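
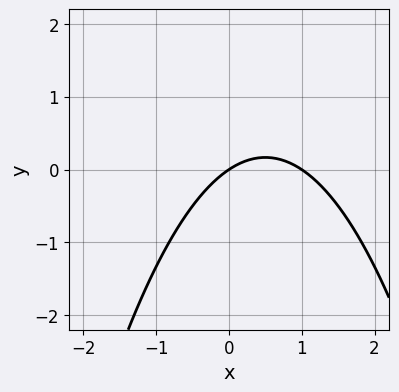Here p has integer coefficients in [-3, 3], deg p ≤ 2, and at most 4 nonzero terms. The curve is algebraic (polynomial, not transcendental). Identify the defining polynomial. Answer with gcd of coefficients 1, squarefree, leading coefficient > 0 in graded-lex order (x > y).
(a) Degree: no degree-1 curve has this shape, so deg p = 2.
(b) Reading off the gridlines: it meets the y-axis at y = 0 (among the integer gridlines); among the integer gridlines, it crosses the x-axis at x ∈ {0, 1}.
(c) Matching integer coefficients to the picture gives p.

2*x^2 - 2*x + 3*y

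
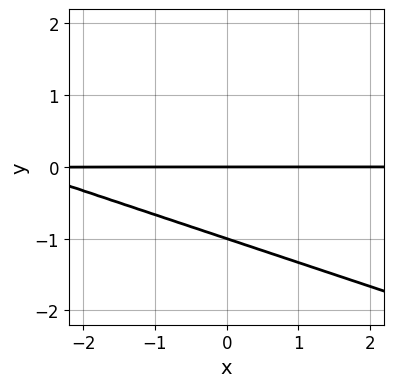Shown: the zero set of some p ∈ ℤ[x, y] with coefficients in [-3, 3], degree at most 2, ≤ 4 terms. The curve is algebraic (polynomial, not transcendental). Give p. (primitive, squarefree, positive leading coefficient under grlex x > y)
x*y + 3*y^2 + 3*y

deg p = 2.
From the visible intercepts: the y-axis gridline crossings are at y ∈ {-1, 0}; the visible x-axis segment lies entirely on the curve.
Fitting integer coefficients to these (and the overall shape) gives p.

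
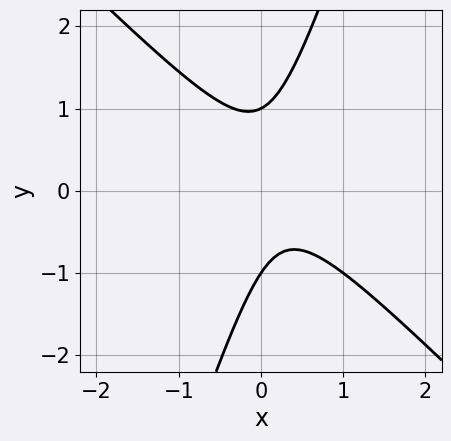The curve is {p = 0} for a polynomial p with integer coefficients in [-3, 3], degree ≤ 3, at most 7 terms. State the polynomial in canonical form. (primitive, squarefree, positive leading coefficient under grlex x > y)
1. deg p = 2. A generic line meets the curve in up to 2 points.
2. Observable constraints: the curve avoids every integer x-axis point in the box; among the integer gridlines, it crosses the y-axis at y ∈ {-1, 1}.
3. Solving for integer coefficients yields p as stated.

3*x^2 + 2*x*y - y^2 - x + 1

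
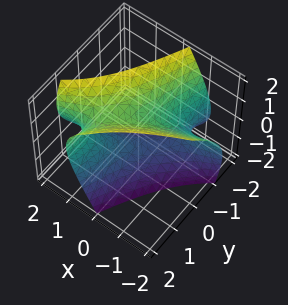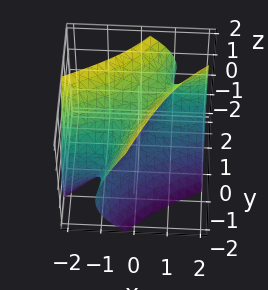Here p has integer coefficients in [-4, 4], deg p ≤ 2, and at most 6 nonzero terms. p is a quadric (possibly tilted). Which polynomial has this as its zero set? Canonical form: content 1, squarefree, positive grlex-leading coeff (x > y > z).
1. deg p = 2.
2. From the axis intercepts and sections: the surface avoids every integer x-axis point in the box; among the integer gridlines, it crosses the z-axis at z ∈ {-1, 1}; no y-intercept at any integer in the box.
3. Matching integer coefficients to the picture gives p.

x^2 - 3*x*y + x*z + y^2 - z^2 + 1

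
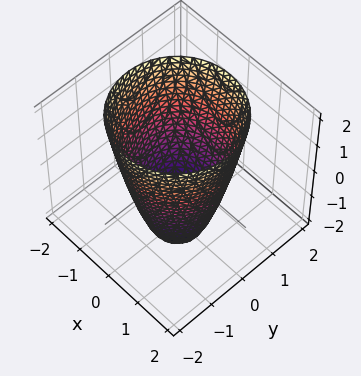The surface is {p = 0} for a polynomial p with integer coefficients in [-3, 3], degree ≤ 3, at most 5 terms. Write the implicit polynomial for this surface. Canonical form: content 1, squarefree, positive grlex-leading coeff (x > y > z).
1. The degree is 2 — the shape is more complex than any degree-1 surface.
2. By symmetry, every cross-section ⟂ z is a circle, so x, y appear only via x² + y².
3. Checking where it meets the axes: the surface avoids every integer z-axis point in the box; a circular section at z = -2 has radius between 0 and 1.
4. Putting this together gives p.

2*x^2 + 2*y^2 - z - 3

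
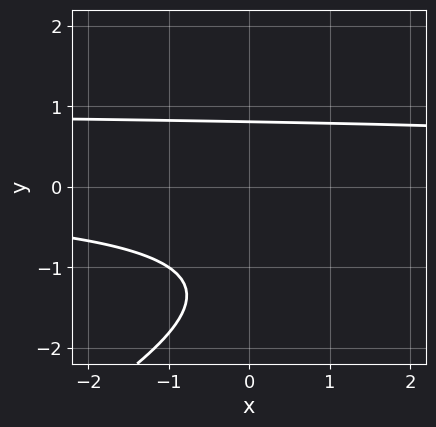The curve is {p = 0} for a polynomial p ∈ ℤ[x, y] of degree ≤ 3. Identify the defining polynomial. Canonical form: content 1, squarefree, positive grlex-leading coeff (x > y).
x*y^2 - 2*y^3 - x*y - 3*y^2 + 3

The degree is 3 — the shape is more complex than any degree-2 curve.
From the axis intercepts and sections: it misses every integer gridline on the x-axis.
Assembling these constraints gives the stated polynomial.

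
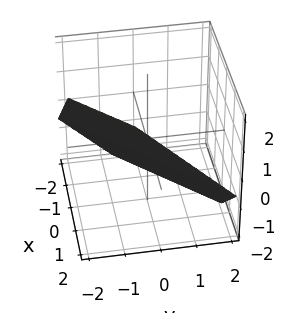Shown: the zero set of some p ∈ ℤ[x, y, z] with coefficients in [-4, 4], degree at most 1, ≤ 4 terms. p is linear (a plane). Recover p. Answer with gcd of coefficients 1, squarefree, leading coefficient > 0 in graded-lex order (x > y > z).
deg p = 1.
Putting this together gives p.

3*x - 3*y - 3*z - 2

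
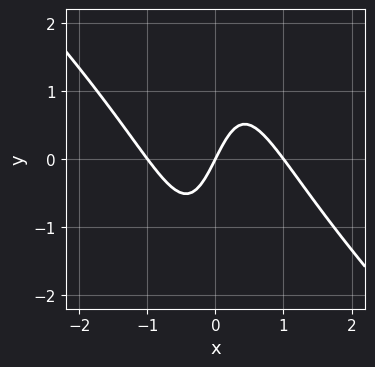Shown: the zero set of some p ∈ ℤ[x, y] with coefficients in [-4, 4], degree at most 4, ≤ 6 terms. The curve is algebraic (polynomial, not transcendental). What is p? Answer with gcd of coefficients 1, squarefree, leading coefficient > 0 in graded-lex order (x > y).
2*x^3 + 2*x^2*y - 2*x + y

(a) The degree is 3 — no degree-2 curve has this shape.
(b) Observable constraints: the x-axis gridline crossings are at x ∈ {-1, 0, 1}; it meets the y-axis at y = 0 (among the integer gridlines).
(c) Matching integer coefficients to the picture gives p.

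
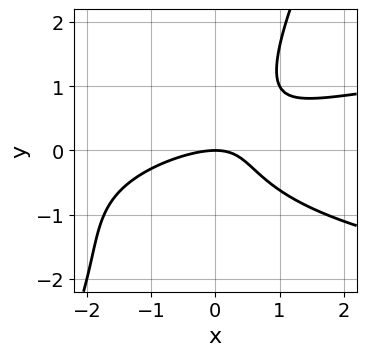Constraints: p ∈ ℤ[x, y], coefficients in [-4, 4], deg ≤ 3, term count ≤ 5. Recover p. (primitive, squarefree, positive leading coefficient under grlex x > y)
2*x*y^2 - y^3 - x^2 + 2*x*y - 2*y

First, deg p = 3. No degree-2 curve has this shape.
Then, observable constraints: it crosses the y-axis at the gridline y = 0; one x-axis crossing is at x = 0.
Finally, assembling these constraints gives the stated polynomial.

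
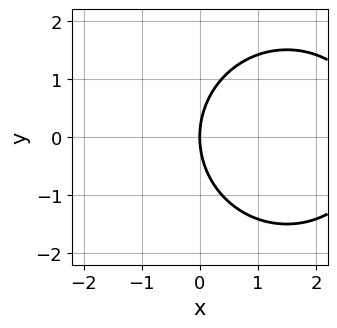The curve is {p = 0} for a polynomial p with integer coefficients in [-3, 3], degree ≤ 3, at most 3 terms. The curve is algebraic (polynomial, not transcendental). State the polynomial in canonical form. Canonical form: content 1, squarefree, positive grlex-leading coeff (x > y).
x^2 + y^2 - 3*x

deg p = 2. The shape is more complex than any degree-1 curve.
Symmetries: mirror symmetry y ↦ −y ⇒ only even powers of y.
From the axis intercepts and sections: it meets the x-axis at x = 0 (among the integer gridlines); it meets the y-axis at y = 0 (among the integer gridlines).
Together with the visible shape, these determine p as stated.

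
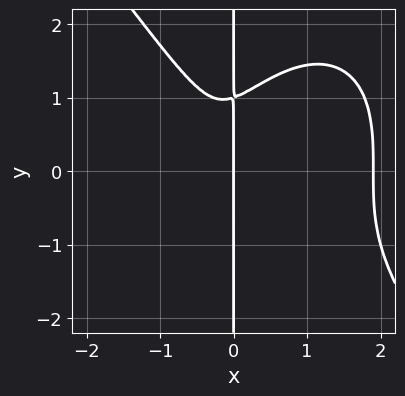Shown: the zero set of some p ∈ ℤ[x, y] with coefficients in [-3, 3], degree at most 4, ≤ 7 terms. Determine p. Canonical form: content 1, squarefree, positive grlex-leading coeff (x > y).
2*x^4 + x*y^3 - 3*x^3 - x^2 - x

1. Degree: a generic line meets the curve in up to 4 points, so deg p = 4.
2. Observable constraints: one x-axis crossing is at x = 0; every point of the y-axis in the box is on the curve.
3. Assembling these constraints gives the stated polynomial.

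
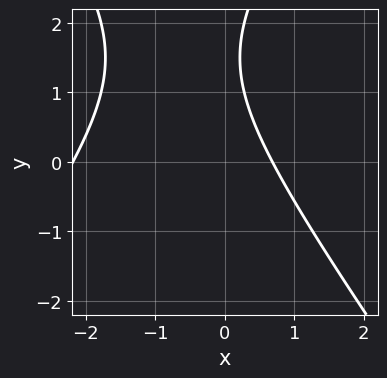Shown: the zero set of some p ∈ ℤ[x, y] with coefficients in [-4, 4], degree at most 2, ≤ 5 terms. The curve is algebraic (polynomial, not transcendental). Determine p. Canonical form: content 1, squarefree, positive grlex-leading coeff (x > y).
2*x^2 - y^2 + 3*x + 3*y - 3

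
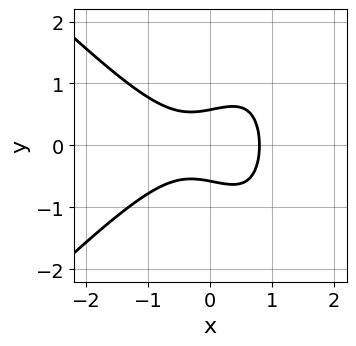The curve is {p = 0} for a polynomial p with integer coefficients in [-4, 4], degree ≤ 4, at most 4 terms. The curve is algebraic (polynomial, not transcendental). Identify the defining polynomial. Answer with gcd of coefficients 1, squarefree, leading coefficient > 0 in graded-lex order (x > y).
2*x^3 - 2*x*y^2 + 3*y^2 - 1

1. deg p = 3.
2. Symmetries: mirror symmetry y ↦ −y ⇒ only even powers of y.
3. The integer polynomial consistent with all of this is the stated p.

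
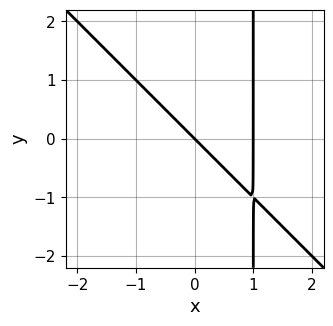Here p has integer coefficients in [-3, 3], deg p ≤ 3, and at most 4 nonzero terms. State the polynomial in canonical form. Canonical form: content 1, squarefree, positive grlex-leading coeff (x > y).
x^2 + x*y - x - y

1. Degree: a generic line meets the curve in up to 2 points, so deg p = 2.
2. Reading off the gridlines: the x-axis gridline crossings are at x ∈ {0, 1}; one y-axis crossing is at y = 0.
3. Fitting integer coefficients to these (and the overall shape) gives p.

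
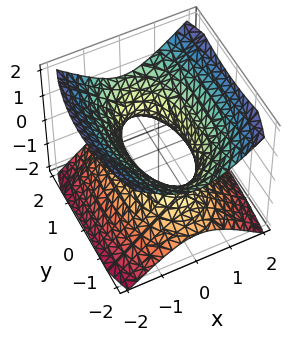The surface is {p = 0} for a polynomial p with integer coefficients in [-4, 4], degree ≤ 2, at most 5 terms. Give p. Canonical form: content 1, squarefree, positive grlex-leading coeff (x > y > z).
3*x^2 + y^2 - 3*z^2 - 2

First, the degree is 2 — one connected sheet with a waist; a quadric.
Then, symmetries: mirror symmetry x ↦ −x ⇒ only even powers of x; the z ↦ −z reflection is a symmetry, so z appears only in even powers; mirror symmetry y ↦ −y ⇒ only even powers of y.
Next, from the visible intercepts: the surface avoids every integer z-axis point in the box.
Finally, matching integer coefficients to the picture gives p.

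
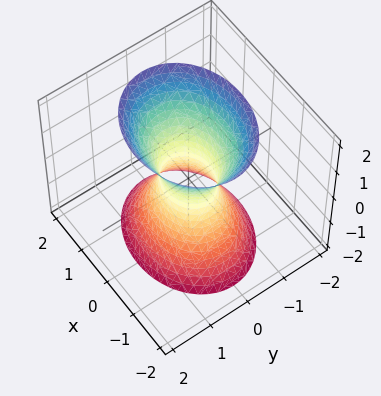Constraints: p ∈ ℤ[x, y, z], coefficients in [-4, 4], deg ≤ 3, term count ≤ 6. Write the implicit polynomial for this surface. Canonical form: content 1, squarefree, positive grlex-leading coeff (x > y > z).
The degree is 2 — one connected sheet with a waist; a quadric.
Symmetries: it's symmetric under y → −y, forcing even powers of y; the x ↦ −x reflection is a symmetry, so x appears only in even powers; mirror symmetry z ↦ −z ⇒ only even powers of z.
Checking where it meets the axes: the surface avoids every integer z-axis point in the box.
These observations pin down the coefficients.

2*x^2 + 3*y^2 - z^2 - 1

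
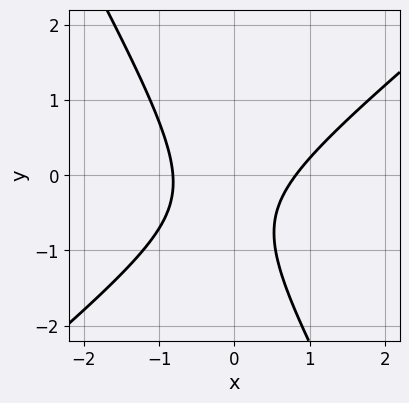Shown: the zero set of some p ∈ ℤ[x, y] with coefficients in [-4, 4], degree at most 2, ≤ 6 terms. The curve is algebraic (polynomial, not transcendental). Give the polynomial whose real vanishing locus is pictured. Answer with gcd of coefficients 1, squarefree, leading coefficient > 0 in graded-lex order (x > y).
First, the degree is 2 — a generic line meets the curve in up to 2 points.
Then, reading off the gridlines: the curve avoids every integer y-axis point in the box.
Finally, putting this together gives p.

3*x^2 - 2*x*y - 2*y^2 - 2*y - 2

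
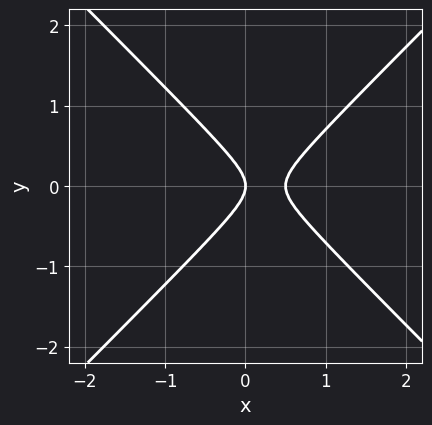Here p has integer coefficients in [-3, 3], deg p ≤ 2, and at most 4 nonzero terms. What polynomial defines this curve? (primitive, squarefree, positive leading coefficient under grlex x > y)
2*x^2 - 2*y^2 - x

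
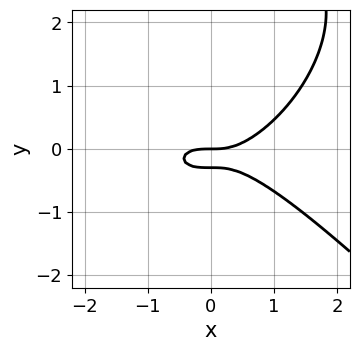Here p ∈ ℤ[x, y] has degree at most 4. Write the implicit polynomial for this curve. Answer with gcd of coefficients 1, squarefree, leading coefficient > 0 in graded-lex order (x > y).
x^3 + y^3 - 3*y^2 - y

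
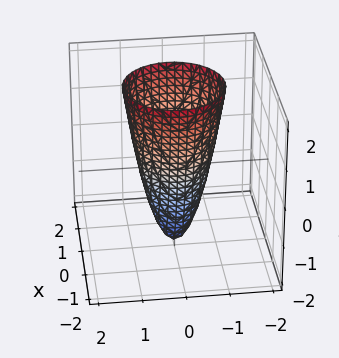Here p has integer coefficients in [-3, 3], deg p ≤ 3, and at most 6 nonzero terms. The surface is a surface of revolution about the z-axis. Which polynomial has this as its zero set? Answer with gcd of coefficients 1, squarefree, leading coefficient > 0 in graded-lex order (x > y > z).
First, degree: a generic line meets the surface in up to 2 points, so deg p = 2.
Next, symmetries: rotational symmetry about the z-axis ⇒ p depends on x, y only through x² + y².
Then, observable constraints: a circular section at z = 0 has radius between 0 and 1; it crosses the z-axis at the gridline z = -2.
Finally, solving for integer coefficients yields p as stated.

3*x^2 + 3*y^2 - z - 2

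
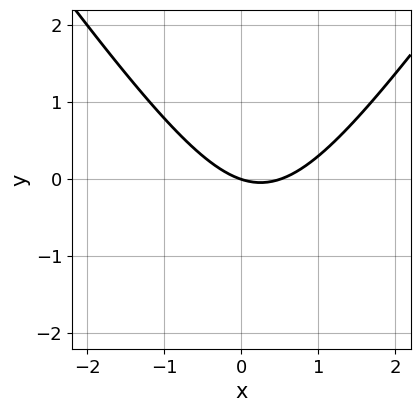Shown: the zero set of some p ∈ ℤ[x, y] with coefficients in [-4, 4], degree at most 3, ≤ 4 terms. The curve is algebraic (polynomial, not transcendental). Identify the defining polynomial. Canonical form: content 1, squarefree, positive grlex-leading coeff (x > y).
1. Degree: the shape is more complex than any degree-1 curve, so deg p = 2.
2. From the visible intercepts: it meets the y-axis at y = 0 (among the integer gridlines); it meets the x-axis at x = 0 (among the integer gridlines).
3. Together with the visible shape, these determine p as stated.

2*x^2 - y^2 - x - 3*y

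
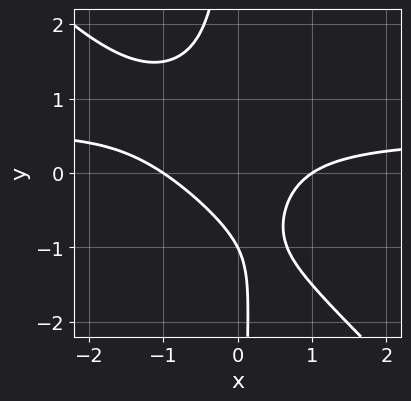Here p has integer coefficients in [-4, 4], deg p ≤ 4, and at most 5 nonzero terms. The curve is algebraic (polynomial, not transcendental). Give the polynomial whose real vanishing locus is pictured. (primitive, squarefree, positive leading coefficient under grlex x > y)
2*x^2*y + 2*x*y^2 - x^2 + y + 1

First, deg p = 3. The shape is more complex than any degree-2 curve.
Next, from the visible intercepts: one y-axis crossing is at y = -1; among the integer gridlines, it crosses the x-axis at x ∈ {-1, 1}.
Finally, matching integer coefficients to the picture gives p.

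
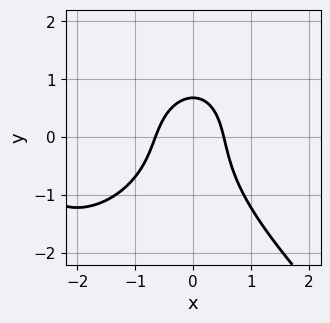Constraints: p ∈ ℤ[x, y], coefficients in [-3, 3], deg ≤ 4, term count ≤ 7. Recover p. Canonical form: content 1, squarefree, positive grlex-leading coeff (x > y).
1. Degree: the shape is more complex than any degree-2 curve, so deg p = 3.
2. Putting this together gives p.

x^3 + y^3 + 3*x^2 + y - 1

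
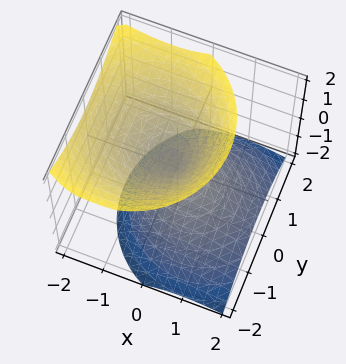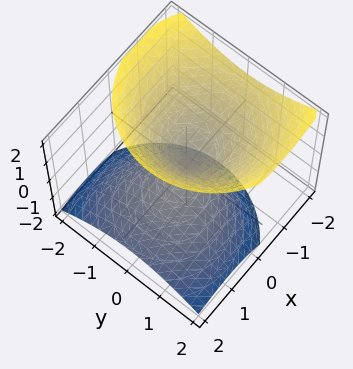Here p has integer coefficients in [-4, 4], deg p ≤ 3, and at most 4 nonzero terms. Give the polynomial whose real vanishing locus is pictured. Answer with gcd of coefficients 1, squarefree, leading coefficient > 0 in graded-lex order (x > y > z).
x^2 + x*z + y^2 - z^2

(a) I count 2 distinct pieces. They look like related sheets of one shape, so recover p as a whole.
(b) deg p = 2. A generic line meets the surface in up to 2 points.
(c) Checking where it meets the axes: it meets the y-axis at y = 0 (among the integer gridlines); one x-axis crossing is at x = 0.
(d) Matching integer coefficients to the picture gives p.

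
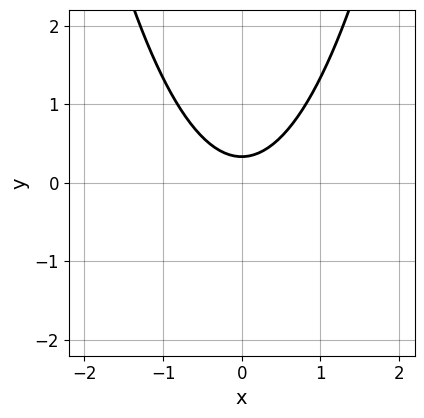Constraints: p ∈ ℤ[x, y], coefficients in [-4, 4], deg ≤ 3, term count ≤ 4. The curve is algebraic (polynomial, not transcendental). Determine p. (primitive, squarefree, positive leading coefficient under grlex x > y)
3*x^2 - 3*y + 1

Degree: the shape is more complex than any degree-1 curve, so deg p = 2.
Symmetries: mirror symmetry x ↦ −x ⇒ only even powers of x.
From the axis intercepts and sections: the curve avoids every integer x-axis point in the box.
Solving for integer coefficients yields p as stated.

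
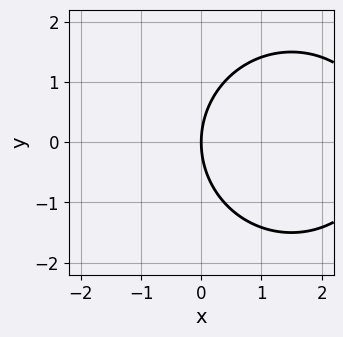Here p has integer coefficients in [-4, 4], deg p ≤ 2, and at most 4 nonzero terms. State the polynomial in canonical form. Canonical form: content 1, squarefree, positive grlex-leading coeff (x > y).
1. Degree: no degree-1 curve has this shape, so deg p = 2.
2. Symmetries: it's symmetric under y → −y, forcing even powers of y.
3. From the visible intercepts: one x-axis crossing is at x = 0; it meets the y-axis at y = 0 (among the integer gridlines).
4. The integer polynomial consistent with all of this is the stated p.

x^2 + y^2 - 3*x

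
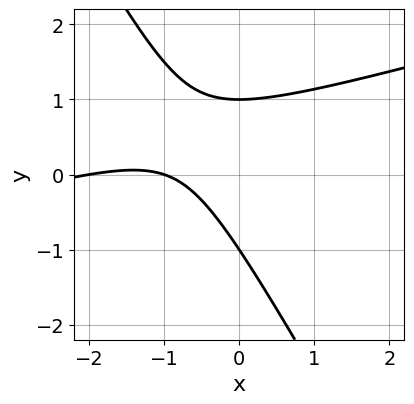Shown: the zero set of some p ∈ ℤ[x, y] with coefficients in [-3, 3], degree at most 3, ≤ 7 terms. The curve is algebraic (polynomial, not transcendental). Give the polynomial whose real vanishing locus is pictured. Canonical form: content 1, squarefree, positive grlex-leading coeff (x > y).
(a) deg p = 2. The shape is more complex than any degree-1 curve.
(b) Checking where it meets the axes: among the integer gridlines, it crosses the x-axis at x ∈ {-2, -1}; among the integer gridlines, it crosses the y-axis at y ∈ {-1, 1}.
(c) Together with the visible shape, these determine p as stated.

x^2 - 3*x*y - 2*y^2 + 3*x + 2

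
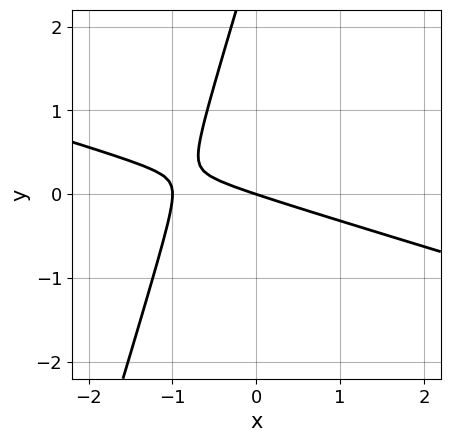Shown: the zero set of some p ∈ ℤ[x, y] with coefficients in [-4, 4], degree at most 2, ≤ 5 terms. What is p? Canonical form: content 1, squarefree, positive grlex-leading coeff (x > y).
x^2 + 3*x*y - y^2 + x + 3*y

1. Degree: the shape is more complex than any degree-1 curve, so deg p = 2.
2. Checking where it meets the axes: one y-axis crossing is at y = 0; the x-axis gridline crossings are at x ∈ {-1, 0}.
3. Assembling these constraints gives the stated polynomial.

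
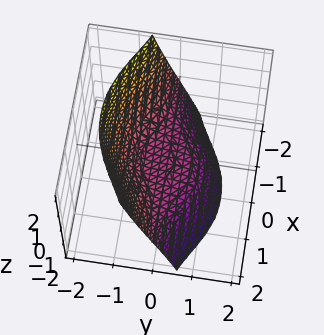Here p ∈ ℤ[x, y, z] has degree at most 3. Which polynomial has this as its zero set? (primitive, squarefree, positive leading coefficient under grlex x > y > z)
2*x^2*y + 2*y^3 + 3*z + 1

(a) The degree is 3 — a generic line meets the surface in up to 3 points.
(b) Checking where it meets the axes: no x-intercept at any integer in the box.
(c) Together with the visible shape, these determine p as stated.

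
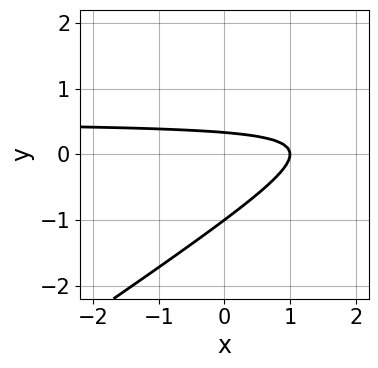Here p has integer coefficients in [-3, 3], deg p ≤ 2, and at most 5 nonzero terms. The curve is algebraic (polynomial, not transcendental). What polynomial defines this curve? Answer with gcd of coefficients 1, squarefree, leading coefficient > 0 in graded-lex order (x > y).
2*x*y - 3*y^2 - x - 2*y + 1

1. deg p = 2. A generic line meets the curve in up to 2 points.
2. Reading off the gridlines: it crosses the y-axis at the gridline y = -1; it meets the x-axis at x = 1 (among the integer gridlines).
3. Fitting integer coefficients to these (and the overall shape) gives p.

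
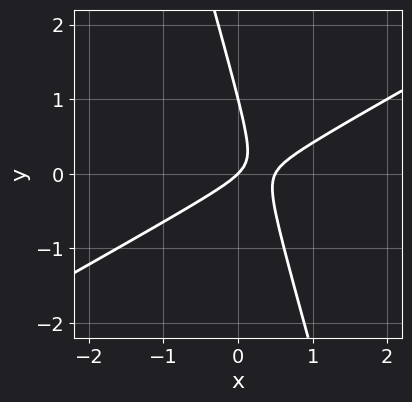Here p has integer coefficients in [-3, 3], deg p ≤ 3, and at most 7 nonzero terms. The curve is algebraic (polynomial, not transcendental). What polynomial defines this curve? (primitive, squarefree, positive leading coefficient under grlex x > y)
First, deg p = 2. The shape is more complex than any degree-1 curve.
Then, against the integer gridlines: it meets the x-axis at x = 0 (among the integer gridlines); the y-axis gridline crossings are at y ∈ {0, 1}.
Finally, these observations pin down the coefficients.

2*x^2 - 3*x*y - y^2 - x + y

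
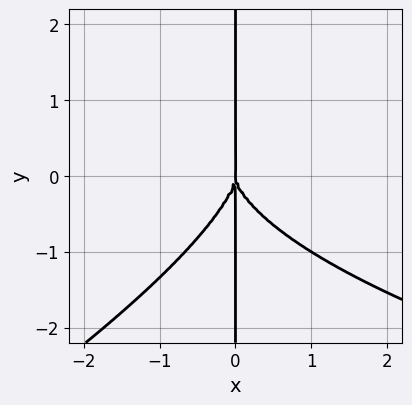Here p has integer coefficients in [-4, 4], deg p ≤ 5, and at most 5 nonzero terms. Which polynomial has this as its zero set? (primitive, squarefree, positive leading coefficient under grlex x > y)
deg p = 4. A generic line meets the curve in up to 4 points.
Against the integer gridlines: one x-axis crossing is at x = 0; the visible y-axis segment lies entirely on the curve.
Putting this together gives p.

x^2*y^2 - 2*x*y^3 - 3*x^3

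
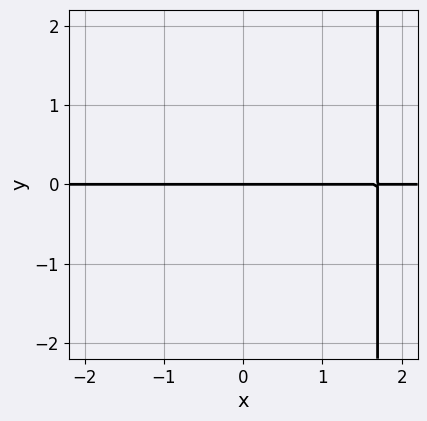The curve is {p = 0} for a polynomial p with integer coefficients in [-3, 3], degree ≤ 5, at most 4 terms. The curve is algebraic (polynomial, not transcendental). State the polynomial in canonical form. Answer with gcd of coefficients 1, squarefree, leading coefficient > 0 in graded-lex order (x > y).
x^3*y - x^2*y - 2*y

1. Degree: no degree-3 curve has this shape, so deg p = 4.
2. From the axis intercepts and sections: the visible x-axis segment lies entirely on the curve; it meets the y-axis at y = 0 (among the integer gridlines).
3. Matching integer coefficients to the picture gives p.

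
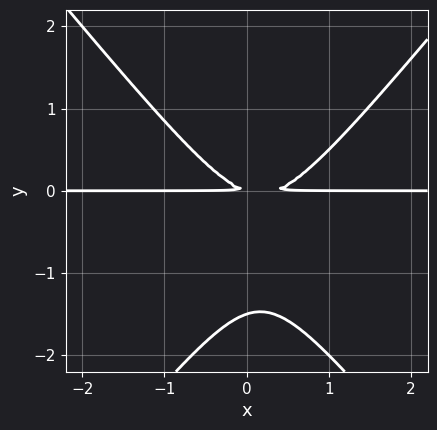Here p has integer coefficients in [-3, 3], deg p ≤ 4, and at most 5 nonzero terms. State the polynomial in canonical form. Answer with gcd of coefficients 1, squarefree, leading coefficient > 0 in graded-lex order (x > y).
3*x^2*y - 2*y^3 - x*y - 3*y^2

Degree: no degree-2 curve has this shape, so deg p = 3.
Against the integer gridlines: every point of the x-axis in the box is on the curve.
The integer polynomial consistent with all of this is the stated p.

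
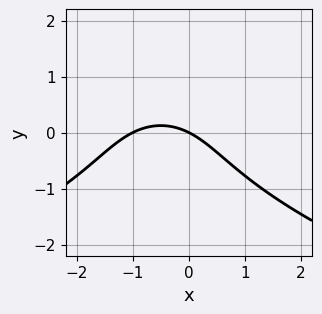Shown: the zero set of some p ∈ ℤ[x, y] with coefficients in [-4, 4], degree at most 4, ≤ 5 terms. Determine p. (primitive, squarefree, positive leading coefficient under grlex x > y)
y^3 + x^2 + x + 2*y

The degree is 3 — the shape is more complex than any degree-2 curve.
Checking where it meets the axes: among the integer gridlines, it crosses the x-axis at x ∈ {-1, 0}; it meets the y-axis at y = 0 (among the integer gridlines).
Putting this together gives p.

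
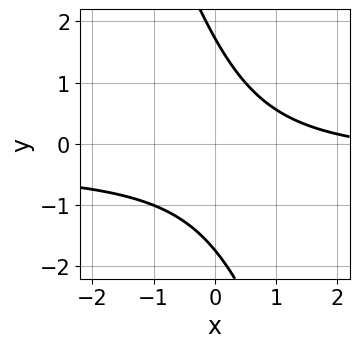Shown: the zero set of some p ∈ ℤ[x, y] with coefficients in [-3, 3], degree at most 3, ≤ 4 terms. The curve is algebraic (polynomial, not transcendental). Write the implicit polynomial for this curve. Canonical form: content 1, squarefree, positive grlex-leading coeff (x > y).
The degree is 2 — a generic line meets the curve in up to 2 points.
Checking where it meets the axes: no x-intercept at any integer in the box.
Solving for integer coefficients yields p as stated.

3*x*y + y^2 + x - 3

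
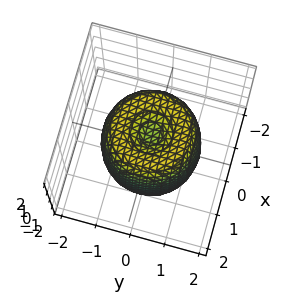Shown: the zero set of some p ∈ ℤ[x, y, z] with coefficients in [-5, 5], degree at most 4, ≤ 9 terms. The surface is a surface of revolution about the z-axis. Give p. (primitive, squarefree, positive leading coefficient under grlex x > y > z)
2*x^4 + 4*x^2*y^2 + 2*y^4 - 3*x^2 - 3*y^2 + z^2 - 1

deg p = 4. The shape is more complex than any degree-3 surface.
Symmetry: the surface is invariant under rotation about z: p = q(x² + y², z).
From the axis intercepts and sections: the z-axis gridline crossings are at z ∈ {-1, 1}; a circular section at z = 0 has radius between 1 and 2.
Fitting integer coefficients to these (and the overall shape) gives p.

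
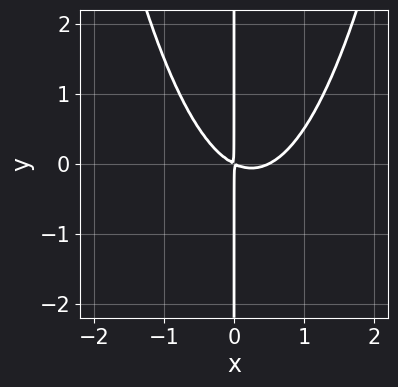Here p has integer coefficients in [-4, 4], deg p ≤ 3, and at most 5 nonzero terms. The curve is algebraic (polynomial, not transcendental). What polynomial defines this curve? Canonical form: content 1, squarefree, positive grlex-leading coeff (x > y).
2*x^3 - x^2 - 2*x*y

The degree is 3 — a generic line meets the curve in up to 3 points.
Reading off the gridlines: the visible y-axis segment lies entirely on the curve.
These observations pin down the coefficients.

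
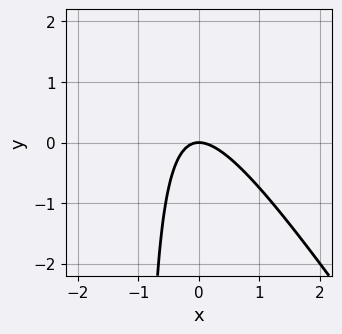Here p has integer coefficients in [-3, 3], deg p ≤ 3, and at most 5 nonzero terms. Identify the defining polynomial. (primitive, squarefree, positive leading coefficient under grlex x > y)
1. Degree: the shape is more complex than any degree-1 curve, so deg p = 2.
2. Reading off the gridlines: it meets the y-axis at y = 0 (among the integer gridlines); it crosses the x-axis at the gridline x = 0.
3. These observations pin down the coefficients.

3*x^2 + 2*x*y + 2*y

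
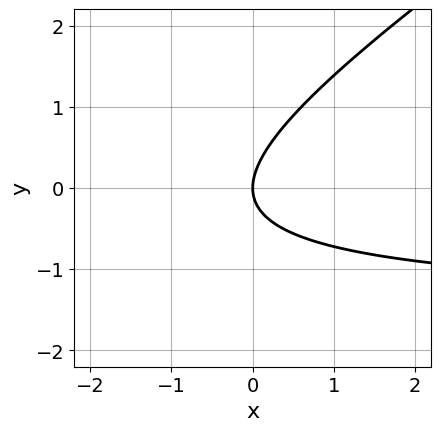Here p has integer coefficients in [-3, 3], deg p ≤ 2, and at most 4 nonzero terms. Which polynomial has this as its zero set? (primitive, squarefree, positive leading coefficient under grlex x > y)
1. Degree: a generic line meets the curve in up to 2 points, so deg p = 2.
2. Checking where it meets the axes: one y-axis crossing is at y = 0; it meets the x-axis at x = 0 (among the integer gridlines).
3. Matching integer coefficients to the picture gives p.

2*x*y - 3*y^2 + 3*x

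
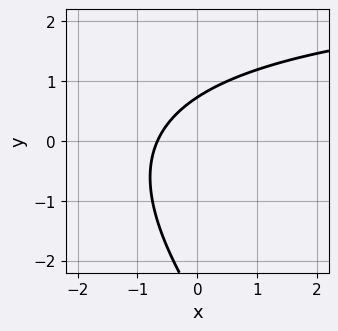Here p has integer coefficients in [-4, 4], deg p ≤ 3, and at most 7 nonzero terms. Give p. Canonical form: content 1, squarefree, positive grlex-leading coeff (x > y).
x*y + y^2 - 3*x + 2*y - 2

(a) Degree: the shape is more complex than any degree-1 curve, so deg p = 2.
(b) Solving for integer coefficients yields p as stated.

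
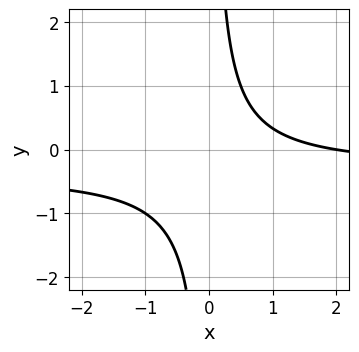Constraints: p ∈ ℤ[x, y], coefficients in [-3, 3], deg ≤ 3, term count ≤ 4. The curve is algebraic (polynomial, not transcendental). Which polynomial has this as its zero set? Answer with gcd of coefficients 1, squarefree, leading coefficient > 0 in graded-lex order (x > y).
1. The degree is 2 — a generic line meets the curve in up to 2 points.
2. Observable constraints: it crosses the x-axis at the gridline x = 2; the curve avoids every integer y-axis point in the box.
3. Assembling these constraints gives the stated polynomial.

3*x*y + x - 2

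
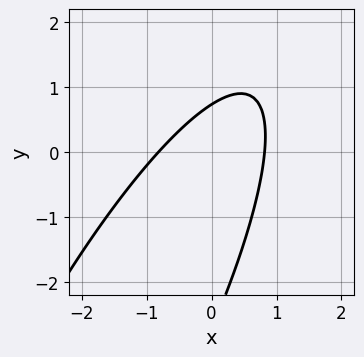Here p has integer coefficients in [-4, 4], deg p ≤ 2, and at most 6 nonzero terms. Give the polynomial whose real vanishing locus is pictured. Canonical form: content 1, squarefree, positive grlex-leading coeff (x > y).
3*x^2 - 3*x*y + y^2 + 2*y - 2

The degree is 2 — no degree-1 curve has this shape.
The integer polynomial consistent with all of this is the stated p.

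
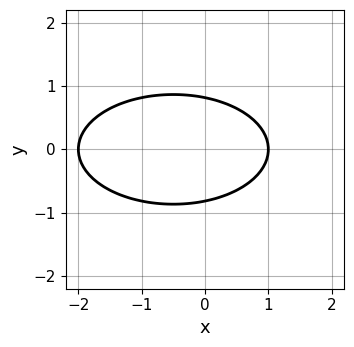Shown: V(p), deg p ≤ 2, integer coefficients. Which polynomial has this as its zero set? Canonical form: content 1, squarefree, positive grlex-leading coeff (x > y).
x^2 + 3*y^2 + x - 2

1. Degree: a generic line meets the curve in up to 2 points, so deg p = 2.
2. Symmetries: the y ↦ −y reflection is a symmetry, so y appears only in even powers.
3. From the visible intercepts: the x-axis gridline crossings are at x ∈ {-2, 1}.
4. Together with the visible shape, these determine p as stated.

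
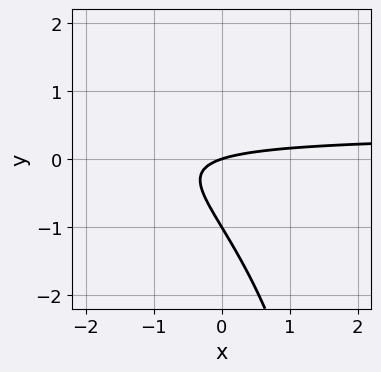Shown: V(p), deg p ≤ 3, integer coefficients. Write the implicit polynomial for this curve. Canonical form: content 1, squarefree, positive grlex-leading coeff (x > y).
x*y^2 - 3*x*y - 3*y^2 + x - 3*y

(a) The degree is 3 — the shape is more complex than any degree-2 curve.
(b) Checking where it meets the axes: it crosses the x-axis at the gridline x = 0; among the integer gridlines, it crosses the y-axis at y ∈ {-1, 0}.
(c) Fitting integer coefficients to these (and the overall shape) gives p.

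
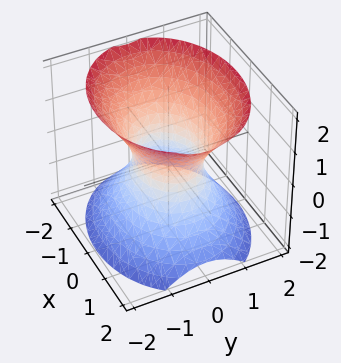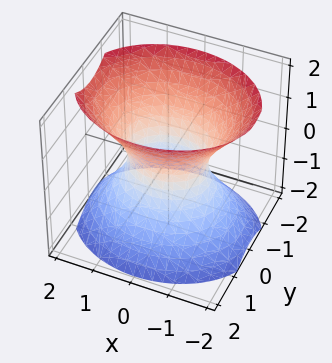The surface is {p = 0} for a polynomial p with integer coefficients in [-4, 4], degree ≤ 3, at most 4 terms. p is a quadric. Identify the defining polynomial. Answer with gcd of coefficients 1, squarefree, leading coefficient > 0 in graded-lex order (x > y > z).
(a) Degree: one connected sheet with a waist; a quadric, so deg p = 2.
(b) Symmetries: mirror symmetry x ↦ −x ⇒ only even powers of x; it's symmetric under z → −z, forcing even powers of z; mirror symmetry y ↦ −y ⇒ only even powers of y.
(c) Checking where it meets the axes: the surface avoids every integer z-axis point in the box; the x-axis gridline crossings are at x ∈ {-1, 1}.
(d) Solving for integer coefficients yields p as stated.

2*x^2 + 3*y^2 - 2*z^2 - 2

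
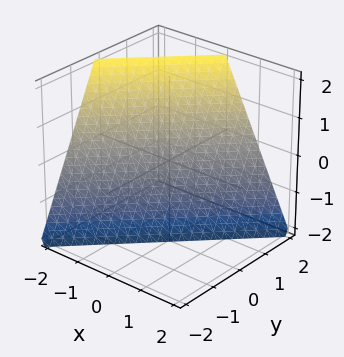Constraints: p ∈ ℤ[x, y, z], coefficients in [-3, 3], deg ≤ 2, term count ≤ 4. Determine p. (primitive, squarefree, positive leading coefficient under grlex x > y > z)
2*x - 2*y + z + 2

1. Degree: the surface is flat (a plane), so deg p = 1.
2. Observable constraints: it meets the z-axis at z = -2 (among the integer gridlines); it meets the x-axis at x = -1 (among the integer gridlines); it meets the y-axis at y = 1 (among the integer gridlines).
3. Putting this together gives p.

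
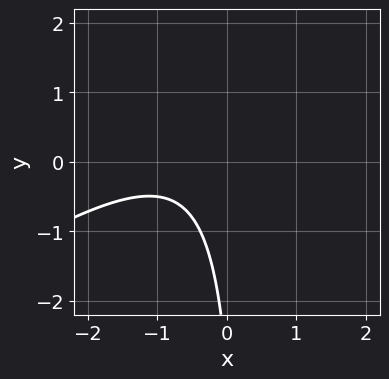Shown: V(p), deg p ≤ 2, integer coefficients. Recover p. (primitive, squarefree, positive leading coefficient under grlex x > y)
First, deg p = 2.
Then, against the integer gridlines: the curve avoids every integer y-axis point in the box; it misses every integer gridline on the x-axis.
Finally, solving for integer coefficients yields p as stated.

2*x^2 - 3*x*y + 3*x + y + 3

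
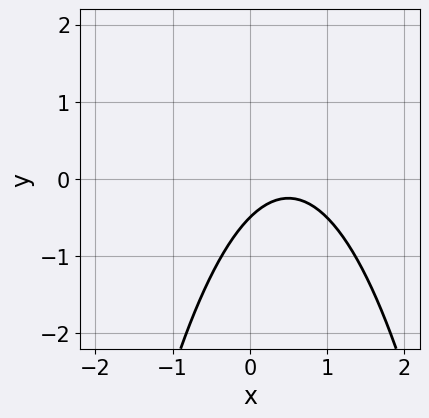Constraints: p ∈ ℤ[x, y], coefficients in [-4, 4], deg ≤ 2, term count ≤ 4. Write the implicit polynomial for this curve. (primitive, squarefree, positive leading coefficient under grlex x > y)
(a) deg p = 2. The shape is more complex than any degree-1 curve.
(b) Against the integer gridlines: it misses every integer gridline on the x-axis.
(c) The integer polynomial consistent with all of this is the stated p.

2*x^2 - 2*x + 2*y + 1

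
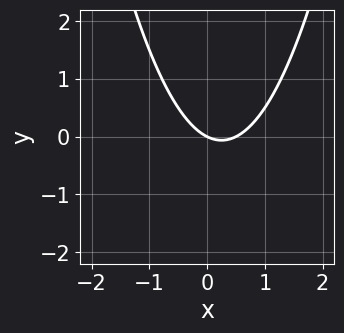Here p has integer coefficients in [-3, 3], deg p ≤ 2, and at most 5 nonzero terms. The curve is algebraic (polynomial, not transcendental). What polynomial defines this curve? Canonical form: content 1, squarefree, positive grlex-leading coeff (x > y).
deg p = 2.
Against the integer gridlines: one y-axis crossing is at y = 0; one x-axis crossing is at x = 0.
Together with the visible shape, these determine p as stated.

2*x^2 - x - 2*y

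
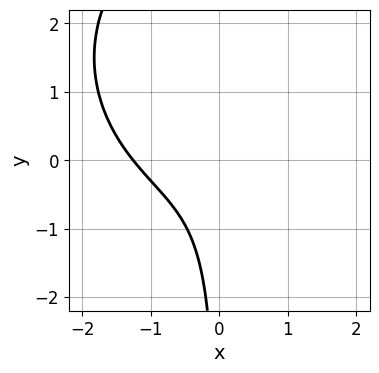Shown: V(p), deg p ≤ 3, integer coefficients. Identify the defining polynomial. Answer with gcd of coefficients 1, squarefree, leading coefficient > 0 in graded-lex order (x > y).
x^3 + x*y^2 - 3*x*y + 2

First, degree: no degree-2 curve has this shape, so deg p = 3.
Next, from the axis intercepts and sections: it misses every integer gridline on the y-axis.
Finally, these observations pin down the coefficients.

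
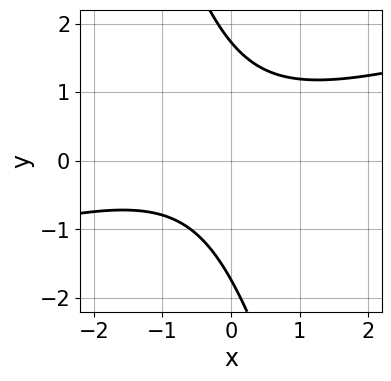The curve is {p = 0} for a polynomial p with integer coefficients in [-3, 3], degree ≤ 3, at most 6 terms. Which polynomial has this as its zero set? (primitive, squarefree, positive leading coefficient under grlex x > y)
Degree: a generic line meets the curve in up to 2 points, so deg p = 2.
Checking where it meets the axes: it misses every integer gridline on the x-axis.
These observations pin down the coefficients.

x^2 - 3*x*y - y^2 + x + 3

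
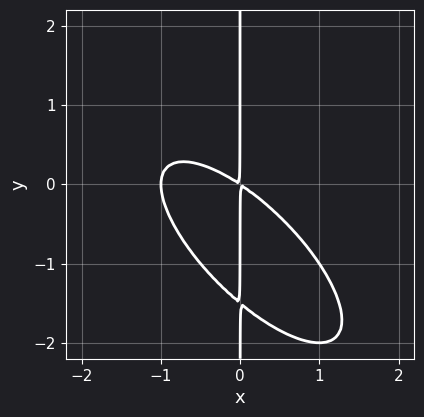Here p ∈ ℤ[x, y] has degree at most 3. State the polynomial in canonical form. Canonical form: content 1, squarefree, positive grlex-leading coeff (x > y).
2*x^3 + 3*x^2*y + 2*x*y^2 + 2*x^2 + 3*x*y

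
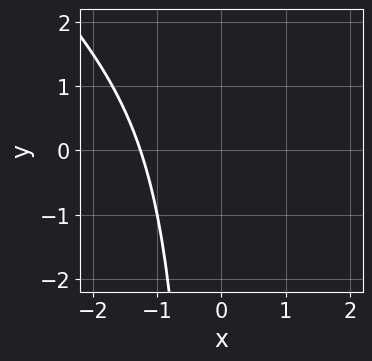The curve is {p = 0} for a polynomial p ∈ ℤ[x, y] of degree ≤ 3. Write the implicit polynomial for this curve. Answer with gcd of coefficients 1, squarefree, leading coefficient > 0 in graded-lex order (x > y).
x^3 + x^2*y + 2

(a) Degree: a generic line meets the curve in up to 3 points, so deg p = 3.
(b) From the axis intercepts and sections: no y-intercept at any integer in the box.
(c) Together with the visible shape, these determine p as stated.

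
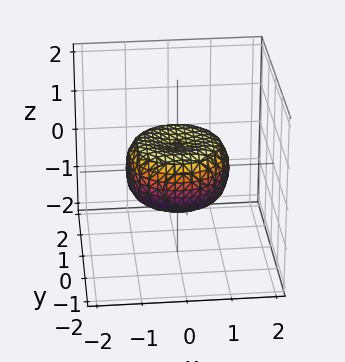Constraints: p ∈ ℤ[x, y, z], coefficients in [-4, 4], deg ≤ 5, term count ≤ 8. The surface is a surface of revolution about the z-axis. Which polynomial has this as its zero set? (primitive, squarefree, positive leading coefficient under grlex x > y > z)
2*x^4 + 4*x^2*y^2 + 2*y^4 - 2*x^2 - 2*y^2 + 3*z^2 - 1

First, the degree is 4 — no degree-3 surface has this shape.
Next, symmetry: every cross-section ⟂ z is a circle, so x, y appear only via x² + y².
Then, from the axis intercepts and sections: a circular section at z = 0 has radius between 1 and 2.
Finally, matching integer coefficients to the picture gives p.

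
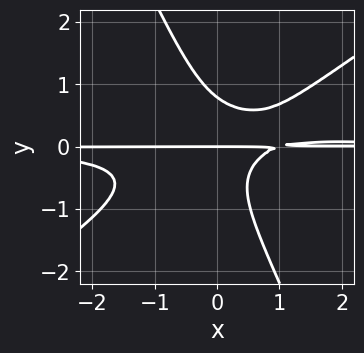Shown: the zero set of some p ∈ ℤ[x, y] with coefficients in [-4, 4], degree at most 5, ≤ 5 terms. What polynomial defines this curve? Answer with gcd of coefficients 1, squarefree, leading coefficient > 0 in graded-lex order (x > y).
3*x^2*y^2 - 3*x*y^3 - 2*y^4 - x*y + y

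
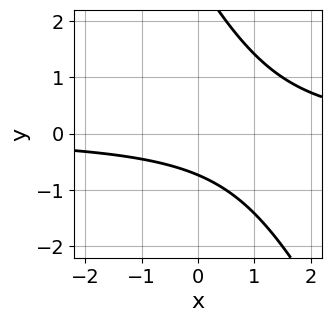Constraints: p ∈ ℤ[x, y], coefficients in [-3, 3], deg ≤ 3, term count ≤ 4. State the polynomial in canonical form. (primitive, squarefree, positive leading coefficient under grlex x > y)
2*x*y + y^2 - 2*y - 2

(a) deg p = 2. No degree-1 curve has this shape.
(b) Checking where it meets the axes: no x-intercept at any integer in the box.
(c) Assembling these constraints gives the stated polynomial.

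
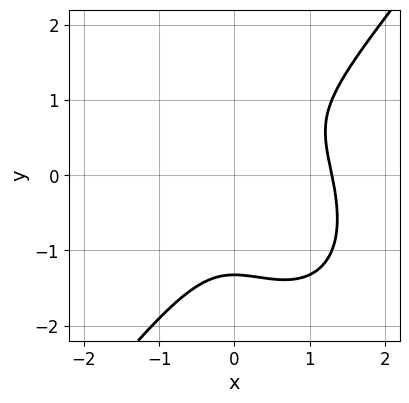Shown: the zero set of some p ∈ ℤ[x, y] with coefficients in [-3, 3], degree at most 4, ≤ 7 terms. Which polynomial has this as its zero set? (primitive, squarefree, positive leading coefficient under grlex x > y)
2*x^3 - y^3 - 2*x^2 + y - 1

(a) Degree: no degree-2 curve has this shape, so deg p = 3.
(b) Putting this together gives p.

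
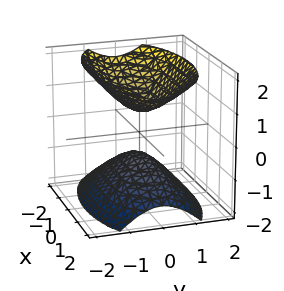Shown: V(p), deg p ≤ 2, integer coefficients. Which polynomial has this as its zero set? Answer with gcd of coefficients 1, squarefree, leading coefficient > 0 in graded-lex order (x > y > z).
First, there are 2 components.
Then, degree: two separate bowl-shaped sheets opening away from each other; a quadric, so deg p = 2.
Next, symmetries: mirror symmetry y ↦ −y ⇒ only even powers of y; mirror symmetry z ↦ −z ⇒ only even powers of z; mirror symmetry x ↦ −x ⇒ only even powers of x.
Then, observable constraints: it misses every integer gridline on the x-axis; it misses every integer gridline on the y-axis.
Finally, putting this together gives p.

x^2 + 3*y^2 - 2*z^2 + 1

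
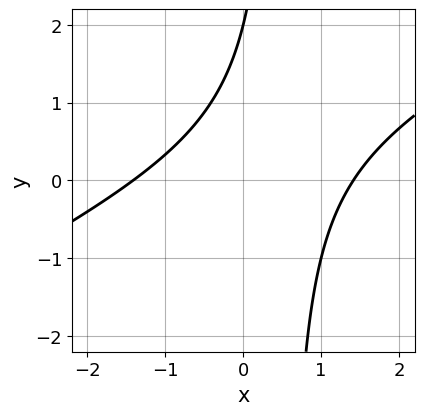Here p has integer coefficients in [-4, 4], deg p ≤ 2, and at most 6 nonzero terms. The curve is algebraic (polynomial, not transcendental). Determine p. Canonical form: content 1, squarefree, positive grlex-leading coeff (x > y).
x^2 - 2*x*y + y - 2

(a) Degree: no degree-1 curve has this shape, so deg p = 2.
(b) Against the integer gridlines: one y-axis crossing is at y = 2.
(c) These observations pin down the coefficients.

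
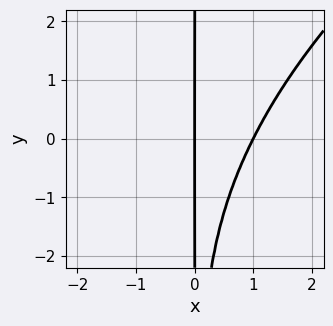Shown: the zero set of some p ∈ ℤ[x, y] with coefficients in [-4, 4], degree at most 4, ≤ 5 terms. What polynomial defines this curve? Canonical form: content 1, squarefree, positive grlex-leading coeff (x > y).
1. The degree is 4 — a generic line meets the curve in up to 4 points.
2. Checking where it meets the axes: the x-axis gridline crossings are at x ∈ {0, 1}; every point of the y-axis in the box is on the curve.
3. Assembling these constraints gives the stated polynomial.

2*x^4 - 3*x^3*y + x^2*y^2 - 2*x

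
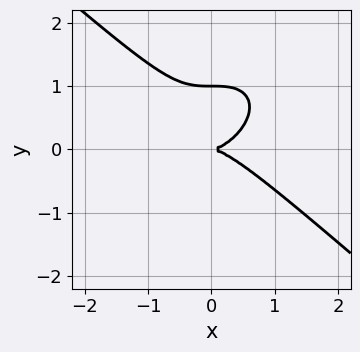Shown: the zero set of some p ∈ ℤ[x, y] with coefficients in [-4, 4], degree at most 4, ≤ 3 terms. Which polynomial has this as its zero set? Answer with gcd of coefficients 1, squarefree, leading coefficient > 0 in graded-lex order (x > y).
2*x^3 + 3*y^3 - 3*y^2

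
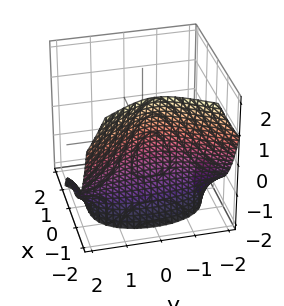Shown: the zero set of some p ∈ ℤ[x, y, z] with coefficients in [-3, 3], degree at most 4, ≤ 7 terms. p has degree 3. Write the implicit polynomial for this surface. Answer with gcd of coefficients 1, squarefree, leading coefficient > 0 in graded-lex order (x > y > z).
First, degree: no degree-2 surface has this shape, so deg p = 3.
Next, from the axis intercepts and sections: the surface avoids every integer y-axis point in the box; it meets the x-axis at x = -1 (among the integer gridlines); the surface avoids every integer z-axis point in the box.
Finally, fitting integer coefficients to these (and the overall shape) gives p.

2*x^3 + 2*y^2*z + 2*y^2 + z^2 + 2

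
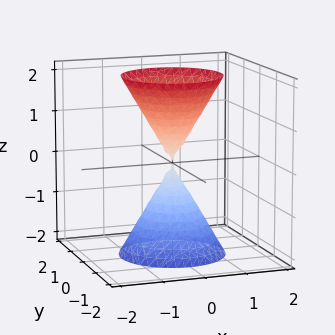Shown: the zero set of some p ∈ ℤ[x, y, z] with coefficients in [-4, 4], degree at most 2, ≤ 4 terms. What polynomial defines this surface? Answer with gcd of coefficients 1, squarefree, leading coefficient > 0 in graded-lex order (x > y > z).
(a) I count 2 distinct pieces. They look like related sheets of one shape, so recover p as a whole.
(b) Degree: two nappes meeting at a single point; a quadric, so deg p = 2.
(c) Symmetry: the surface is invariant under rotation about z: p = q(x² + y², z); mirror symmetry z ↦ −z ⇒ only even powers of z.
(d) Checking where it meets the axes: one x-axis crossing is at x = 0; one z-axis crossing is at z = 0; it crosses the y-axis at the gridline y = 0.
(e) Assembling these constraints gives the stated polynomial.

3*x^2 + 3*y^2 - z^2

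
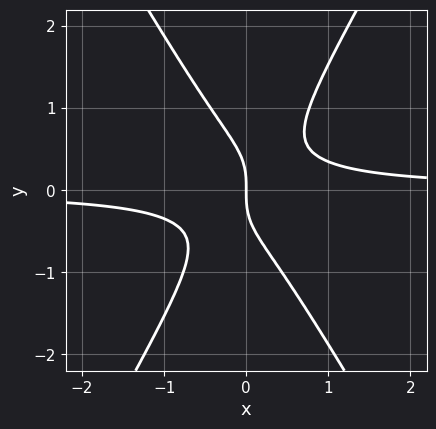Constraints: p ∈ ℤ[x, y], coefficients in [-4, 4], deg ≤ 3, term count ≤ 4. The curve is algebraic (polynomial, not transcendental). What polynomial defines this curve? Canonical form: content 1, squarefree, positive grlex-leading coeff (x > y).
3*x^2*y - y^3 - x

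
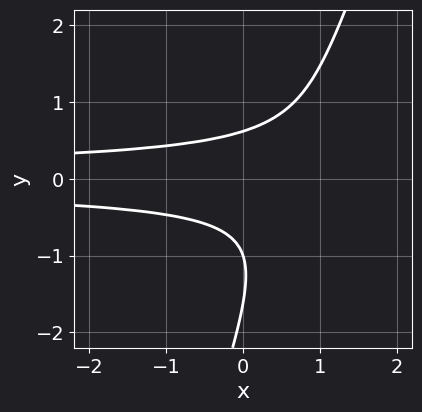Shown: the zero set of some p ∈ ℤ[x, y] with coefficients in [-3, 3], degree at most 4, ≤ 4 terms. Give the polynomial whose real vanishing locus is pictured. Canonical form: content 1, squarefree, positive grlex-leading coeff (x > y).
3*x*y^2 - y^3 - 2*y^2 + 1

First, degree: no degree-2 curve has this shape, so deg p = 3.
Then, against the integer gridlines: it meets the y-axis at y = -1 (among the integer gridlines); it misses every integer gridline on the x-axis.
Finally, together with the visible shape, these determine p as stated.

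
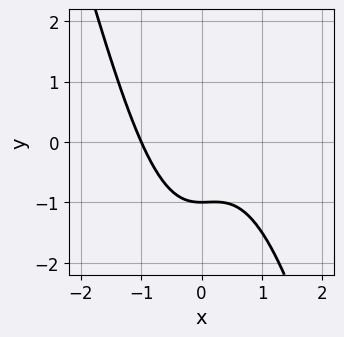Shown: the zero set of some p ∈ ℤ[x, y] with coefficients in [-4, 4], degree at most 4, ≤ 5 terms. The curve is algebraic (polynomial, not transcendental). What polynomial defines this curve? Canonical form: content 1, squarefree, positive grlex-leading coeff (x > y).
3*x^3 + x^2*y + 3*y + 3

1. The degree is 3 — the shape is more complex than any degree-2 curve.
2. Reading off the gridlines: it meets the y-axis at y = -1 (among the integer gridlines); one x-axis crossing is at x = -1.
3. These observations pin down the coefficients.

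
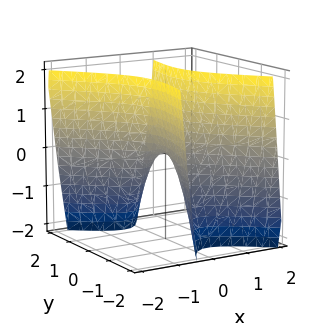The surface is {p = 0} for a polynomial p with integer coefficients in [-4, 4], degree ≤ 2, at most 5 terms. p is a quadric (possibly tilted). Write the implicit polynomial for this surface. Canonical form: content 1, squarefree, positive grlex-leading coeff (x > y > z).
First, the degree is 2 — the shape is more complex than any degree-1 surface.
Then, checking where it meets the axes: one y-axis crossing is at y = 0; it meets the x-axis at x = 0 (among the integer gridlines); it meets the z-axis at z = 0 (among the integer gridlines).
Finally, solving for integer coefficients yields p as stated.

3*x^2 + 2*x*y - y^2 - z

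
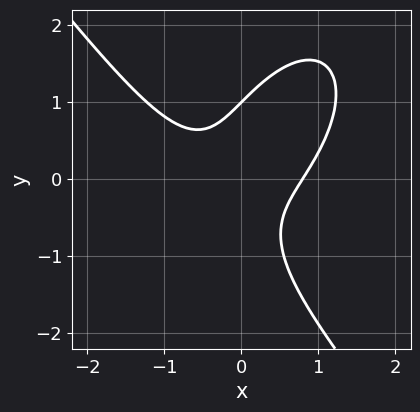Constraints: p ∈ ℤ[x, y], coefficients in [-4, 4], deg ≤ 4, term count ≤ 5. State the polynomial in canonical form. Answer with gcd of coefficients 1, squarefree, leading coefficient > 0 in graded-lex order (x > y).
The degree is 3 — a generic line meets the curve in up to 3 points.
Reading off the gridlines: it meets the y-axis at y = 1 (among the integer gridlines).
These observations pin down the coefficients.

2*x^3 + y^3 - 3*x*y - 1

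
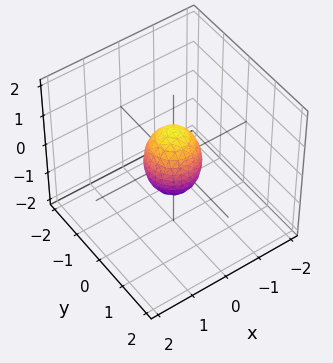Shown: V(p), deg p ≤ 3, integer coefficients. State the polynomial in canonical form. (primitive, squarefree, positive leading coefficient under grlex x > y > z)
2*x^2 + 2*y^2 + z^2 - 1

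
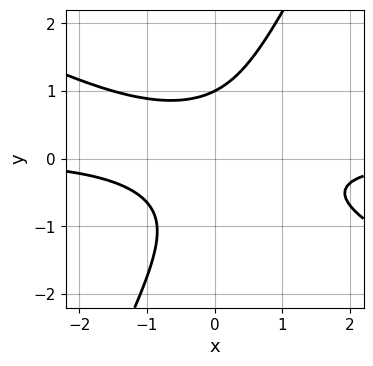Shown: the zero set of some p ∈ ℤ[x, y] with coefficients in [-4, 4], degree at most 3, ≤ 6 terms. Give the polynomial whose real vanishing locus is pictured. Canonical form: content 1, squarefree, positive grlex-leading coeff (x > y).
2*x^2*y + 3*x*y^2 - 2*y^3 + 2

1. deg p = 3.
2. From the axis intercepts and sections: it crosses the y-axis at the gridline y = 1; no x-intercept at any integer in the box.
3. These observations pin down the coefficients.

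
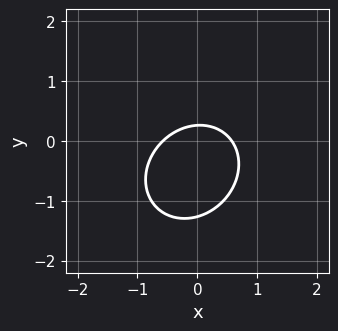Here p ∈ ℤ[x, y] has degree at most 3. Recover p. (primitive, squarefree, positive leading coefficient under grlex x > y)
3*x^2 - x*y + 3*y^2 + 3*y - 1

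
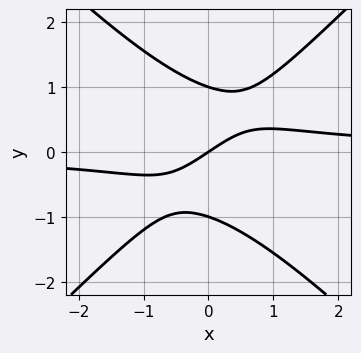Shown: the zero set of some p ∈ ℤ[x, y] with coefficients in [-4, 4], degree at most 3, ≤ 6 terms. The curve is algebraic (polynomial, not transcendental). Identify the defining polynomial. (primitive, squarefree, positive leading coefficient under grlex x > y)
3*x^2*y - 3*y^3 - 2*x + 3*y

First, degree: no degree-2 curve has this shape, so deg p = 3.
Then, from the visible intercepts: it crosses the x-axis at the gridline x = 0; the y-axis gridline crossings are at y ∈ {-1, 0, 1}.
Finally, fitting integer coefficients to these (and the overall shape) gives p.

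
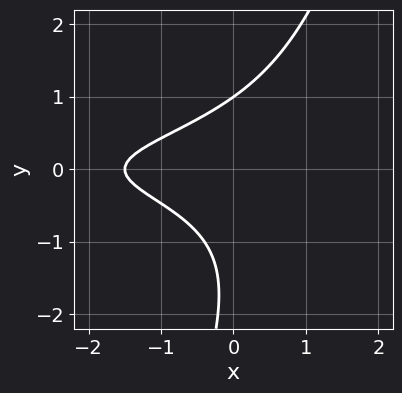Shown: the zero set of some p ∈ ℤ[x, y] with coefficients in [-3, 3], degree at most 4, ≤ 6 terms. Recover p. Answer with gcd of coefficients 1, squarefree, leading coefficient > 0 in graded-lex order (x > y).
3*x*y^2 - y^3 - 2*y^2 + 2*x + 3

1. Degree: a generic line meets the curve in up to 3 points, so deg p = 3.
2. From the axis intercepts and sections: it meets the y-axis at y = 1 (among the integer gridlines).
3. Putting this together gives p.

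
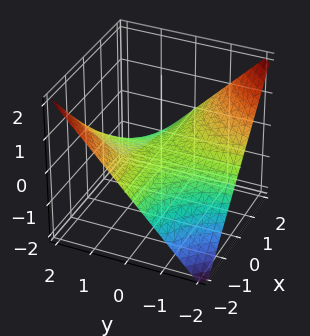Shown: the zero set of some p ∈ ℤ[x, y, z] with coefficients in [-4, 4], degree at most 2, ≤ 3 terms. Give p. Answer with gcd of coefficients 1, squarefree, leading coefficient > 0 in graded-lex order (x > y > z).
(a) The degree is 2 — a hyperbolic paraboloid; a quadric.
(b) Observable constraints: one z-axis crossing is at z = 0; every point of the x-axis in the box is on the surface; every point of the y-axis in the box is on the surface.
(c) Putting this together gives p.

x*y + 2*z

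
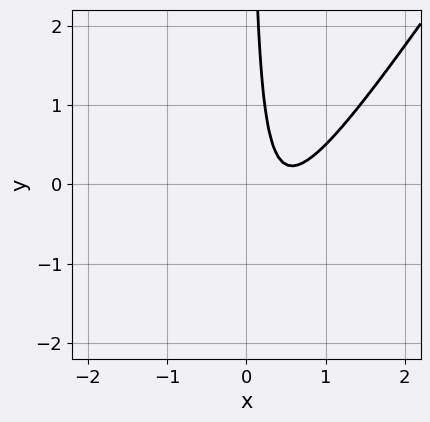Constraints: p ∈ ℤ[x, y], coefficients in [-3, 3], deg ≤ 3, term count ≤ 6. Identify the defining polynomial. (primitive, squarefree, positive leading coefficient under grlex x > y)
3*x^2 - 2*x*y - 3*x + 1

(a) deg p = 2.
(b) Observable constraints: no x-intercept at any integer in the box; the curve avoids every integer y-axis point in the box.
(c) Together with the visible shape, these determine p as stated.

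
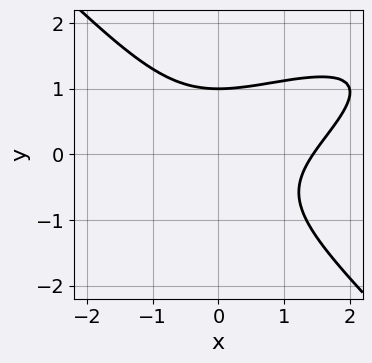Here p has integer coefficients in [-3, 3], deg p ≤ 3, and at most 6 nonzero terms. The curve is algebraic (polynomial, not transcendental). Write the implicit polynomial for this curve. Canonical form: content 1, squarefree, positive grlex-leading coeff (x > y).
The degree is 3 — a generic line meets the curve in up to 3 points.
Reading off the gridlines: one y-axis crossing is at y = 1.
Solving for integer coefficients yields p as stated.

x^3 - 2*x^2*y + 3*y^3 - 3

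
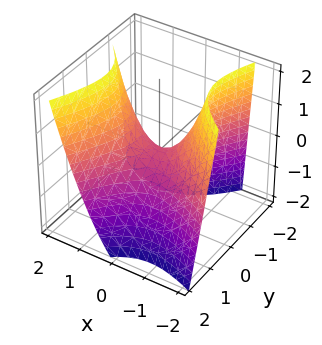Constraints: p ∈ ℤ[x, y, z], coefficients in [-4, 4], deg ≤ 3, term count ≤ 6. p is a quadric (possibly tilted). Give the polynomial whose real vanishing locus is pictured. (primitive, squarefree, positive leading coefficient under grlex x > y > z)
3*x^2 + 3*x*y - 3*y^2 - y*z - 3*z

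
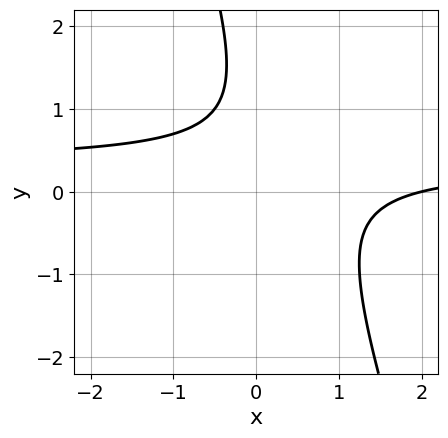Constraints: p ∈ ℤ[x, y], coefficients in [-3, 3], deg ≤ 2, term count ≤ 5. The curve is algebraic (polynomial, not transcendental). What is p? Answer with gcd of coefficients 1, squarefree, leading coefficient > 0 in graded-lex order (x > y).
3*x*y + y^2 - x - 2*y + 2

deg p = 2. No degree-1 curve has this shape.
Checking where it meets the axes: it misses every integer gridline on the y-axis; it crosses the x-axis at the gridline x = 2.
Together with the visible shape, these determine p as stated.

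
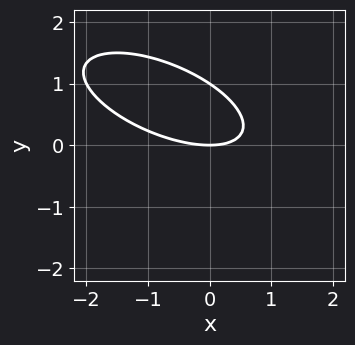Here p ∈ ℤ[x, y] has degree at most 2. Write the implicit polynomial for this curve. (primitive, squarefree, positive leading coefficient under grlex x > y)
First, degree: a generic line meets the curve in up to 2 points, so deg p = 2.
Next, observable constraints: it crosses the x-axis at the gridline x = 0; the y-axis gridline crossings are at y ∈ {0, 1}.
Finally, fitting integer coefficients to these (and the overall shape) gives p.

x^2 + 2*x*y + 3*y^2 - 3*y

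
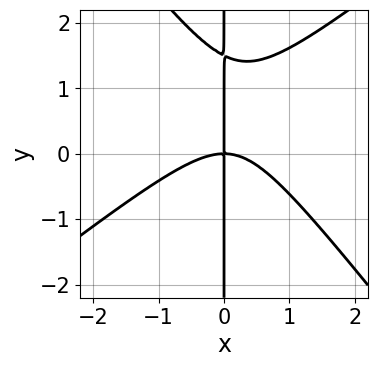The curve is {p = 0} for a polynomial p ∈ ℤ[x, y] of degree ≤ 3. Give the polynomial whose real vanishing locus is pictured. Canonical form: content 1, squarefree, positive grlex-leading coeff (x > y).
1. deg p = 3. No degree-2 curve has this shape.
2. From the axis intercepts and sections: one x-axis crossing is at x = 0; the visible y-axis segment lies entirely on the curve.
3. Together with the visible shape, these determine p as stated.

2*x^3 - x^2*y - 2*x*y^2 + 3*x*y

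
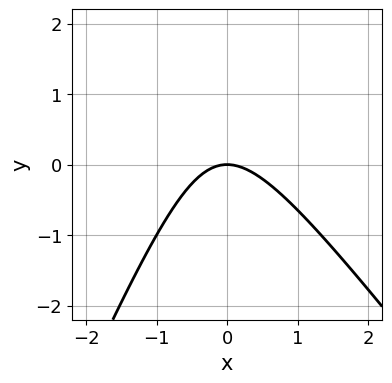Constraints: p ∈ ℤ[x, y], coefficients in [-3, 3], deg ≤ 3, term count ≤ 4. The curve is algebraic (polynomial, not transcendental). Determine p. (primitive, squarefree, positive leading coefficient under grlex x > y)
The degree is 2 — no degree-1 curve has this shape.
From the axis intercepts and sections: one x-axis crossing is at x = 0; it meets the y-axis at y = 0 (among the integer gridlines).
Together with the visible shape, these determine p as stated.

3*x^2 + x*y - y^2 + 3*y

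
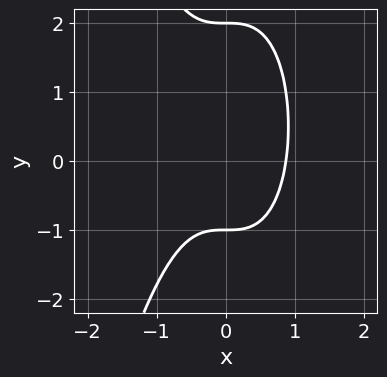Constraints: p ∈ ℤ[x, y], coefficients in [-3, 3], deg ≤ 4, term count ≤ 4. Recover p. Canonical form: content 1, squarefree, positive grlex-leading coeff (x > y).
1. Degree: a generic line meets the curve in up to 3 points, so deg p = 3.
2. Checking where it meets the axes: the y-axis gridline crossings are at y ∈ {-1, 2}.
3. Fitting integer coefficients to these (and the overall shape) gives p.

3*x^3 + y^2 - y - 2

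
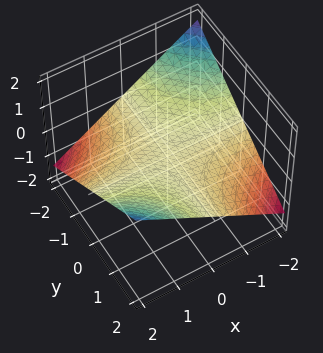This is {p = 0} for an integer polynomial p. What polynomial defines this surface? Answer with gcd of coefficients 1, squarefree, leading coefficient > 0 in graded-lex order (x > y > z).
First, the degree is 2 — a hyperbolic paraboloid; a quadric.
Next, checking where it meets the axes: the visible x-axis segment lies entirely on the surface; it crosses the z-axis at the gridline z = 0.
Finally, the integer polynomial consistent with all of this is the stated p. Check: (0, 1, 0) on the y-axis lies on the surface, and p(0, 1, 0) = 0. ✓

x*y - 3*z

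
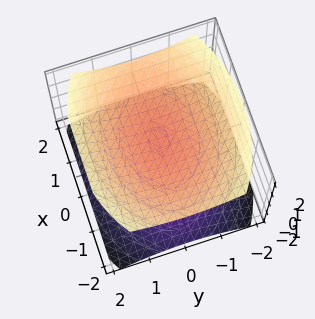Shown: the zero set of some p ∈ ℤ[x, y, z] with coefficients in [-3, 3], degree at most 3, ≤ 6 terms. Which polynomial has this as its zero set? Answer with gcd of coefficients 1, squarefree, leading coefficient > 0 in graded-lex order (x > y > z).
x^2 + 2*y^2 - 3*z^2 + 3

I count 2 distinct pieces.
Degree: two sheets facing apart; a quadric, so deg p = 2.
Symmetries: it's symmetric under z → −z, forcing even powers of z; the x ↦ −x reflection is a symmetry, so x appears only in even powers; it's symmetric under y → −y, forcing even powers of y.
Observable constraints: the z-axis gridline crossings are at z ∈ {-1, 1}; no y-intercept at any integer in the box; no x-intercept at any integer in the box.
Matching integer coefficients to the picture gives p.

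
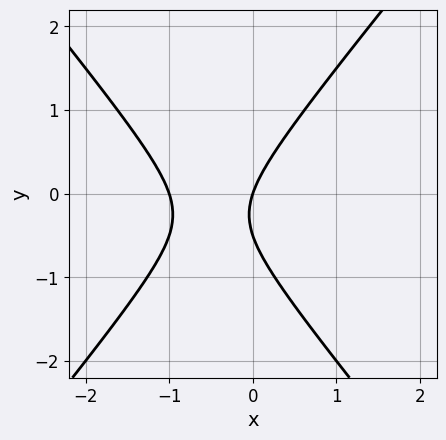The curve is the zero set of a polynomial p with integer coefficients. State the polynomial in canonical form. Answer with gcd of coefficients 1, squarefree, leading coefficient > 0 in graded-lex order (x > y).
3*x^2 - 2*y^2 + 3*x - y

(a) Degree: a generic line meets the curve in up to 2 points, so deg p = 2.
(b) Observable constraints: it crosses the y-axis at the gridline y = 0; among the integer gridlines, it crosses the x-axis at x ∈ {-1, 0}.
(c) Matching integer coefficients to the picture gives p.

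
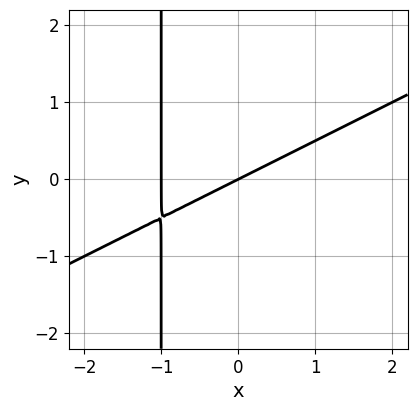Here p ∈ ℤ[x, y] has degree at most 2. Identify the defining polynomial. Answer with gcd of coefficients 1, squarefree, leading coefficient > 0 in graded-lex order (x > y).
1. The degree is 2 — no degree-1 curve has this shape.
2. Observable constraints: among the integer gridlines, it crosses the x-axis at x ∈ {-1, 0}; it crosses the y-axis at the gridline y = 0.
3. Matching integer coefficients to the picture gives p.

x^2 - 2*x*y + x - 2*y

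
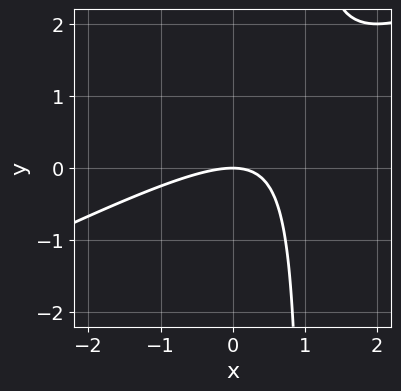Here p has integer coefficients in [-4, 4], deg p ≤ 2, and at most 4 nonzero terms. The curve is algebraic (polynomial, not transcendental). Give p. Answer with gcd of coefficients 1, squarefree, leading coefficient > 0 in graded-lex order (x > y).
x^2 - 2*x*y + 2*y

First, deg p = 2. The shape is more complex than any degree-1 curve.
Then, from the visible intercepts: it crosses the y-axis at the gridline y = 0; it meets the x-axis at x = 0 (among the integer gridlines).
Finally, matching integer coefficients to the picture gives p.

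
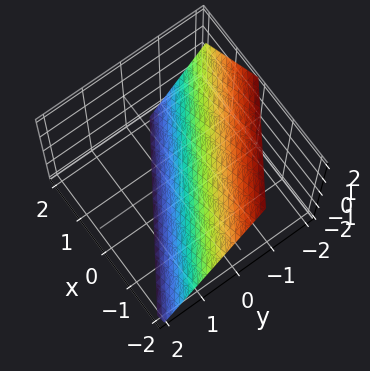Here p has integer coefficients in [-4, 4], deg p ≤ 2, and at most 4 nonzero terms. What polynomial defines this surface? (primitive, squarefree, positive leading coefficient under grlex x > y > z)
First, the degree is 1 — the surface is flat (a plane).
Next, from the axis intercepts and sections: it crosses the x-axis at the gridline x = -1; one z-axis crossing is at z = -1.
Finally, the integer polynomial consistent with all of this is the stated p.

2*x + 3*y + 2*z + 2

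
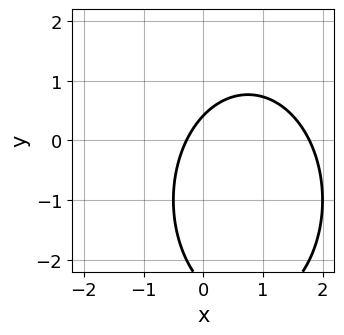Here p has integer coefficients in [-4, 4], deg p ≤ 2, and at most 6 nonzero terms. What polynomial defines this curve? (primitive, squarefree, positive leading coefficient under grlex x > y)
First, deg p = 2. The shape is more complex than any degree-1 curve.
Finally, putting this together gives p.

2*x^2 + y^2 - 3*x + 2*y - 1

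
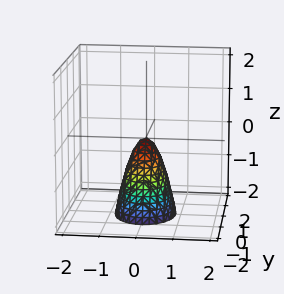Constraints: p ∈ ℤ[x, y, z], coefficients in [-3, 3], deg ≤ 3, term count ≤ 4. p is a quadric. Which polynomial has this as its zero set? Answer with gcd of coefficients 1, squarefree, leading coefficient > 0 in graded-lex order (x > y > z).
1. The degree is 2 — a paraboloid; a quadric.
2. Symmetries: the x ↦ −x reflection is a symmetry, so x appears only in even powers; mirror symmetry y ↦ −y ⇒ only even powers of y.
3. From the axis intercepts and sections: it meets the z-axis at z = 0 (among the integer gridlines); one x-axis crossing is at x = 0; it meets the y-axis at y = 0 (among the integer gridlines).
4. These observations pin down the coefficients.

3*x^2 + 2*y^2 + z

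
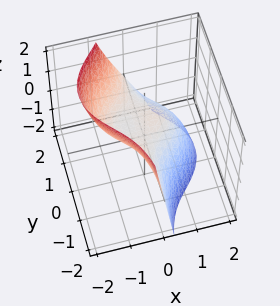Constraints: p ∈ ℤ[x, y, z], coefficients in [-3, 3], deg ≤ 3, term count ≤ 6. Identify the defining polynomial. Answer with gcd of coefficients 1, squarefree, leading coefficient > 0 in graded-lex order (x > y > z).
x^3 + 2*x*y^2 - 2*x*y + 2*z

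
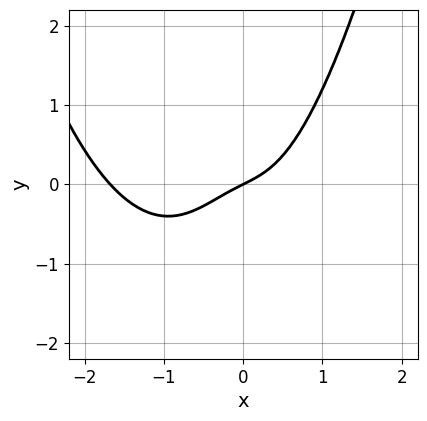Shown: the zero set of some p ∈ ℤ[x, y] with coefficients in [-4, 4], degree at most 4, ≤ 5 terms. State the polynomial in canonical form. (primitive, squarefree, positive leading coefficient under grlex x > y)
2*x^4 + 3*x^3 - 3*x^2*y + x - 2*y

First, degree: a generic line meets the curve in up to 4 points, so deg p = 4.
Then, observable constraints: one y-axis crossing is at y = 0; it meets the x-axis at x = 0 (among the integer gridlines).
Finally, matching integer coefficients to the picture gives p.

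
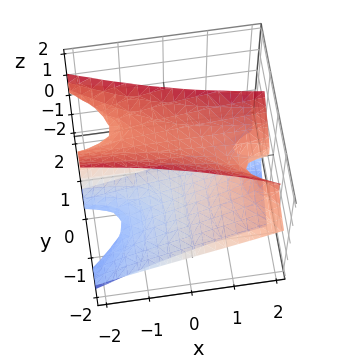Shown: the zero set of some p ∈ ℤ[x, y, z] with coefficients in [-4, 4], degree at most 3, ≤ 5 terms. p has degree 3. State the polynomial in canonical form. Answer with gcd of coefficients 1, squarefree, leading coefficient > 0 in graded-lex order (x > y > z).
(a) Degree: the shape is more complex than any degree-2 surface, so deg p = 3.
(b) Checking where it meets the axes: it meets the z-axis at z = 0 (among the integer gridlines); every point of the y-axis in the box is on the surface; the visible x-axis segment lies entirely on the surface.
(c) The integer polynomial consistent with all of this is the stated p.

2*y^2*z - z^3 + 2*x*y + 2*z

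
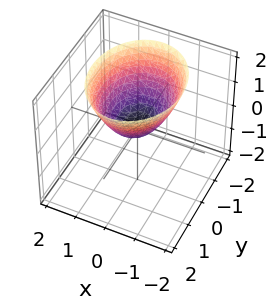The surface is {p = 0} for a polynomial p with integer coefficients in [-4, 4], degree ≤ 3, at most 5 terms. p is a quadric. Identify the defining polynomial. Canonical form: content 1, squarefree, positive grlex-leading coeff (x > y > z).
Degree: a paraboloid; a quadric, so deg p = 2.
Symmetries: it's symmetric under x → −x, forcing even powers of x; it's symmetric under y → −y, forcing even powers of y.
Observable constraints: it crosses the x-axis at the gridline x = 0; one y-axis crossing is at y = 0; it crosses the z-axis at the gridline z = 0.
Putting this together gives p.

3*x^2 + 2*y^2 - 3*z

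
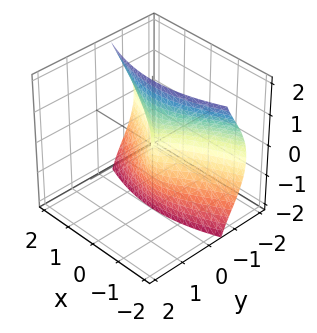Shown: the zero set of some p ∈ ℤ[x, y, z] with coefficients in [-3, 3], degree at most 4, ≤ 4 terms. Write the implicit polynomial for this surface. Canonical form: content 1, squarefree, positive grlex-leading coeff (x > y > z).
1. The degree is 3 — a generic line meets the surface in up to 3 points.
2. Observable constraints: it meets the x-axis at x = 0 (among the integer gridlines); the visible z-axis segment lies entirely on the surface; one y-axis crossing is at y = 0.
3. Matching integer coefficients to the picture gives p.

2*y^3 + 2*y*z^2 + x^2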